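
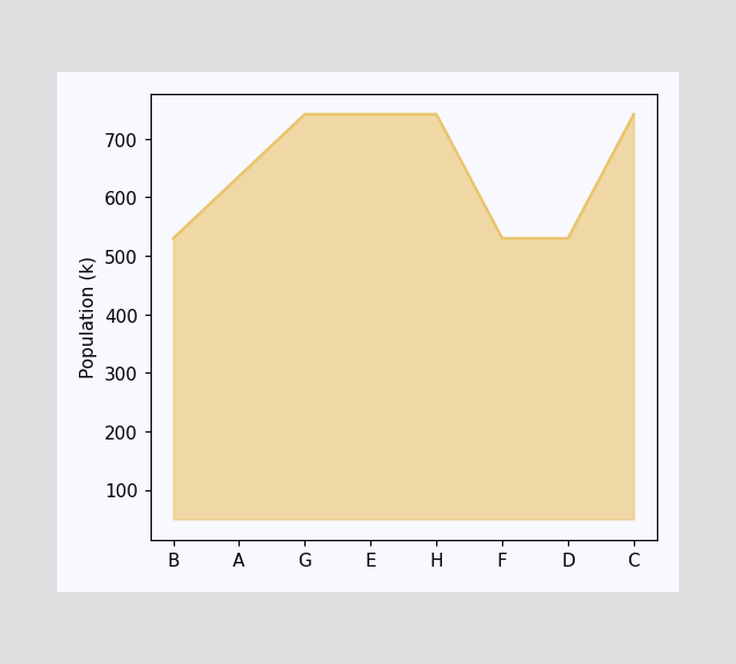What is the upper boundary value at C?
742k

At C the upper boundary is at 742k.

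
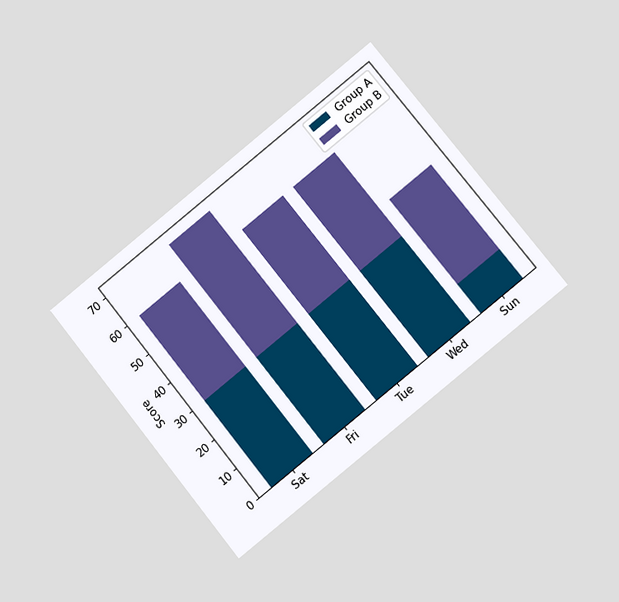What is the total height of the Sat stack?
The chart is tilted about 39° counter-clockwise and viewed at a slight angle. The Sat stack's top reaches 60 on the y-axis.

60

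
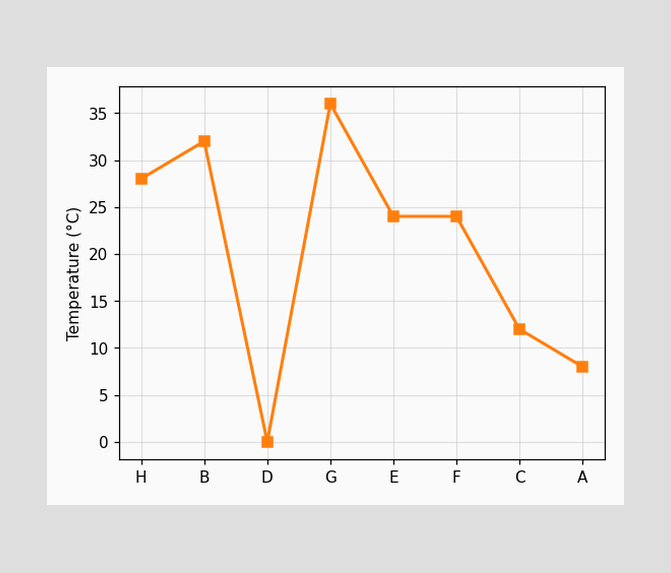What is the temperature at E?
At E, the line is at 24°C.

24°C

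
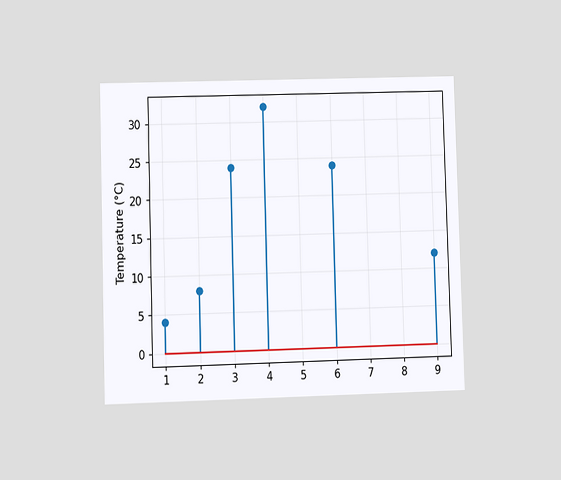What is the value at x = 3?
The chart is viewed at a slight angle. The stem at x=3 reaches 24°C.

24°C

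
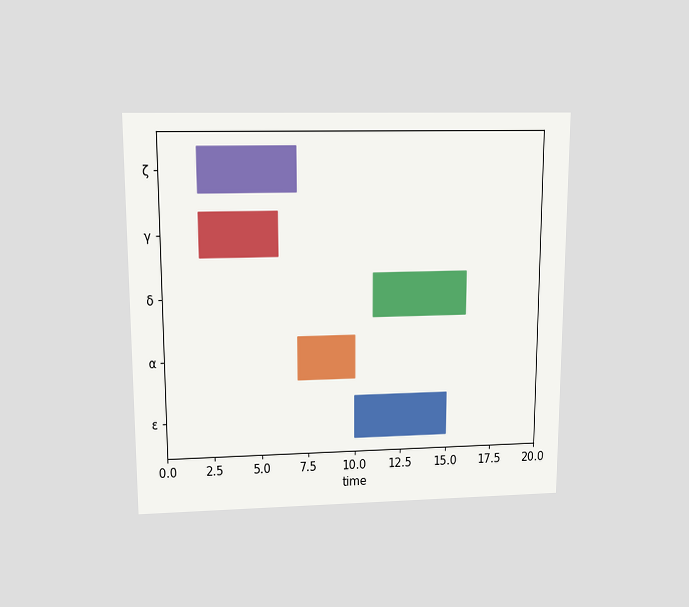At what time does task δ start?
The chart is viewed slightly from above. The δ bar begins at t=11.

11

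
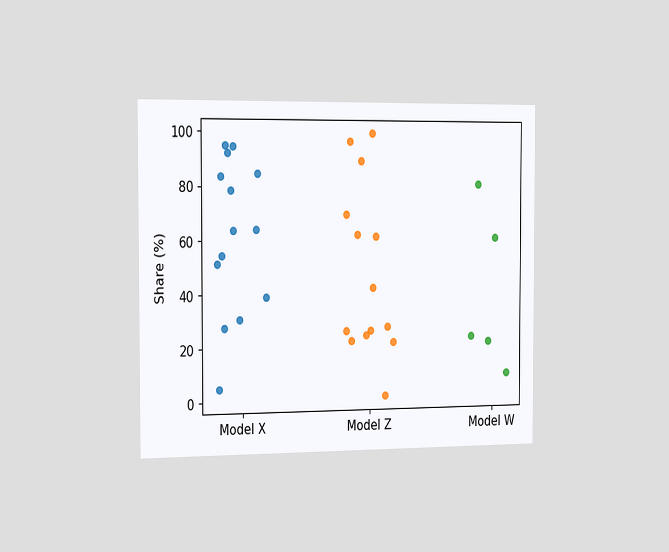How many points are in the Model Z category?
The chart is viewed slightly from the left. Counting the markers in the Model Z column gives 14.

14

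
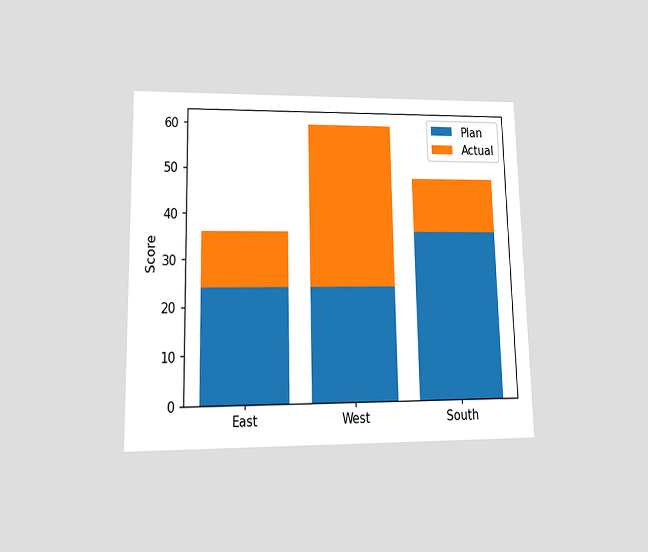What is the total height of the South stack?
48

The chart is viewed at a slight angle. The South stack's top reaches 48 on the y-axis.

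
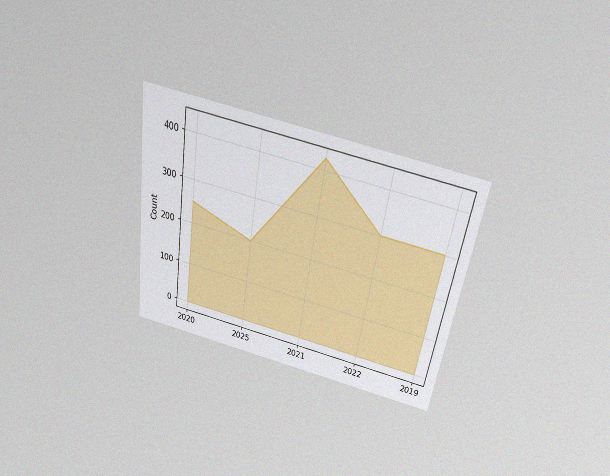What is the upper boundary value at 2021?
The chart is tilted about 9° clockwise and viewed slightly from above, with some photo noise. At 2021 the upper boundary is at 425.

425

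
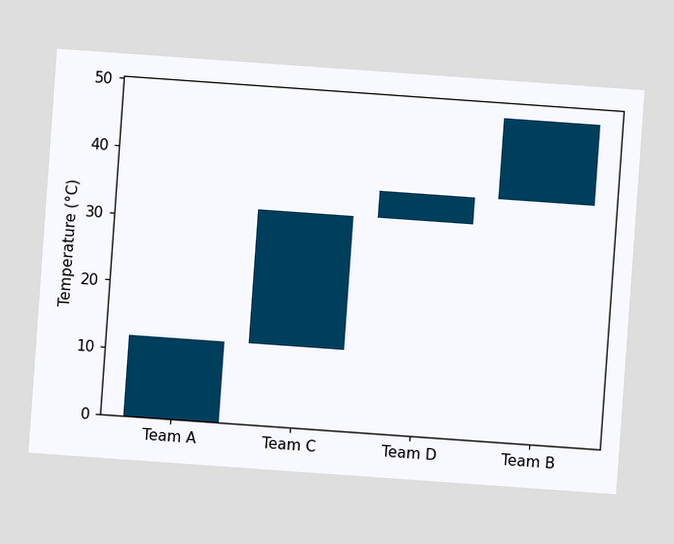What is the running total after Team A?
The chart is tilted about 4° clockwise. After Team A the running total reaches 12°C.

12°C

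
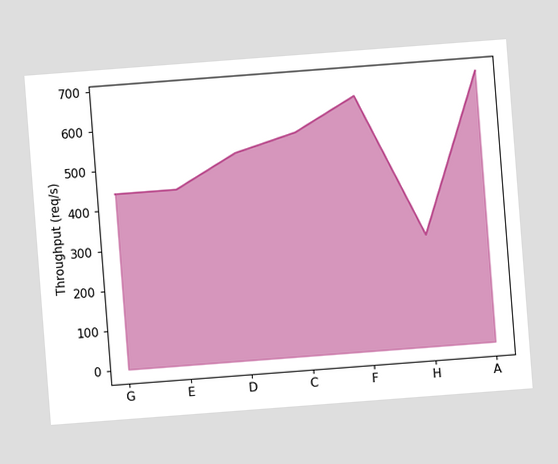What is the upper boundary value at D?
The chart is tilted about 4° counter-clockwise. At D the upper boundary is at 520req/s.

520req/s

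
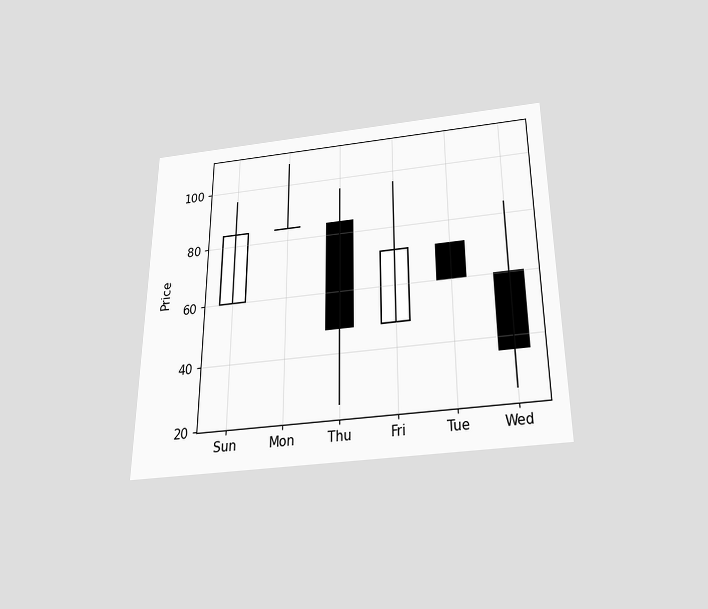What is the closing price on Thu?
The chart is viewed slightly from below. The Thu candle closes at 48.

48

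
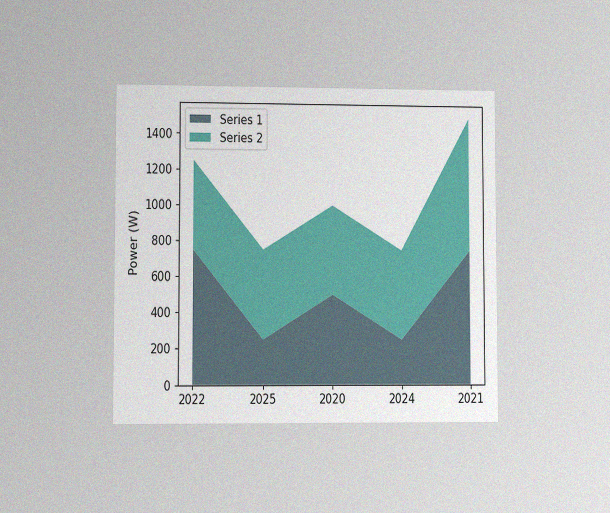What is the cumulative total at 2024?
The chart is viewed at a slight angle, with some photo noise. The stacked total at 2024 reaches 750W.

750W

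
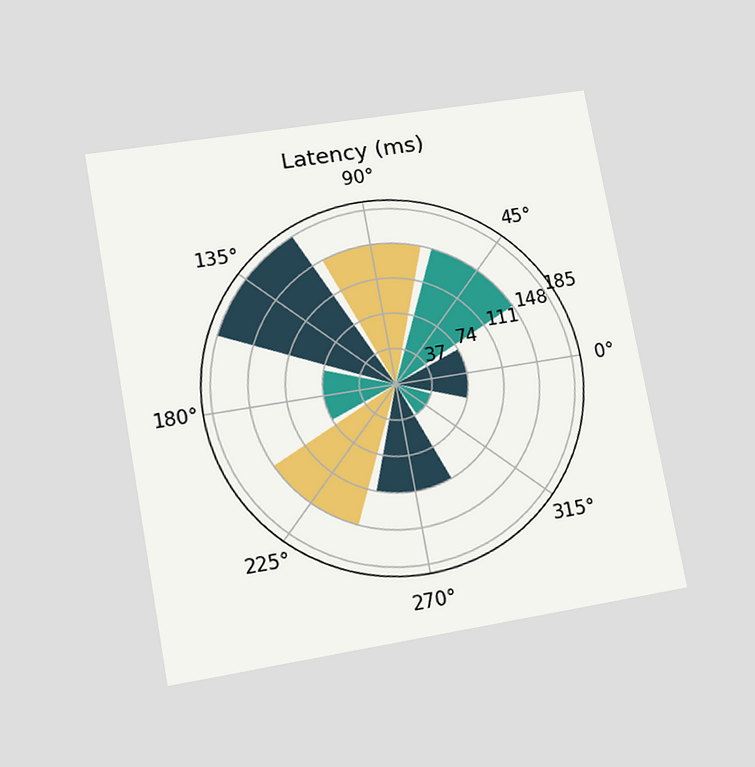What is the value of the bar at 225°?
148ms

The chart is tilted about 10° counter-clockwise and viewed at a slight angle. The bar at 225° reaches 148ms on the radial axis.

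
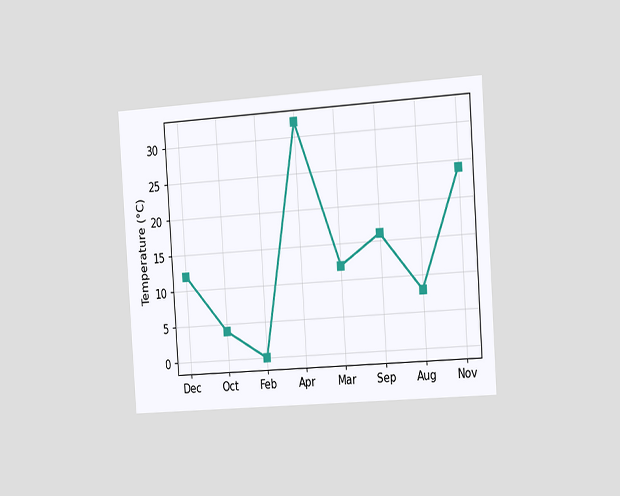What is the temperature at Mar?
The chart is tilted about 4° counter-clockwise and viewed slightly from the right. At Mar, the line is at 12°C.

12°C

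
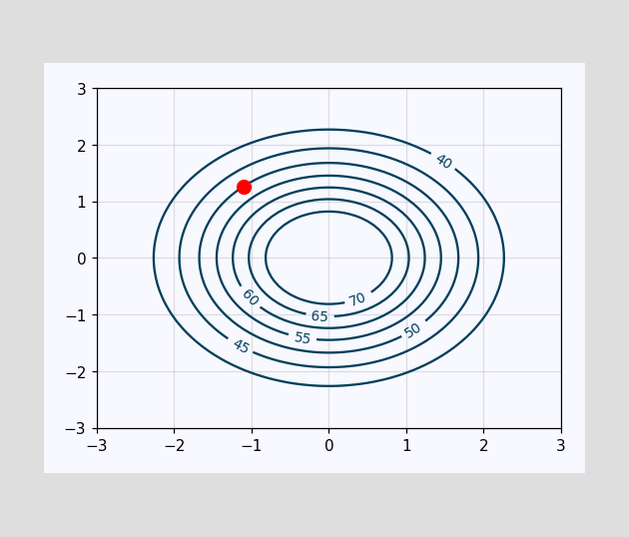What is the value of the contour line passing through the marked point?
The marked point sits on the contour labelled 50.

50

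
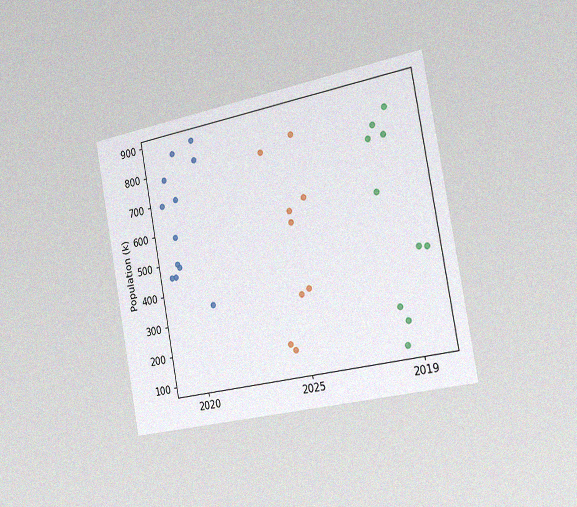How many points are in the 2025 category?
The chart is tilted about 10° counter-clockwise and viewed slightly from the right, with some photo noise. Counting the markers in the 2025 column gives 9.

9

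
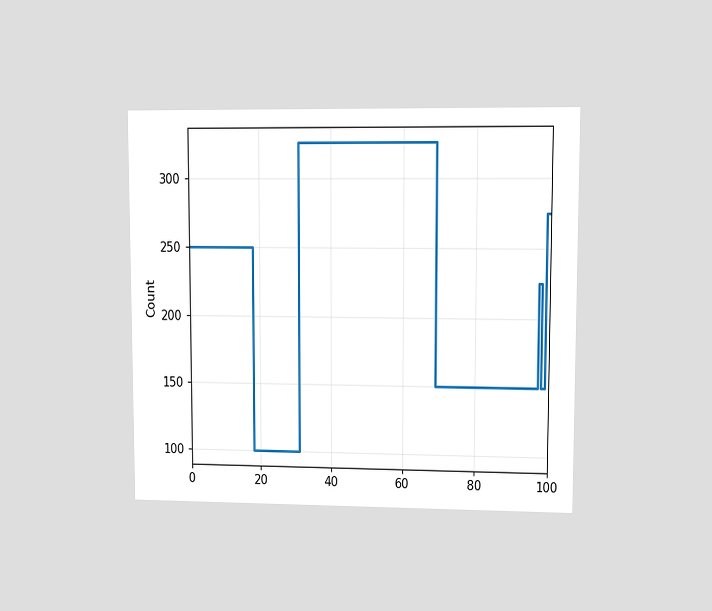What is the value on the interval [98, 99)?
150

The chart is viewed at a slight angle. On [98, 99) the step sits at 150.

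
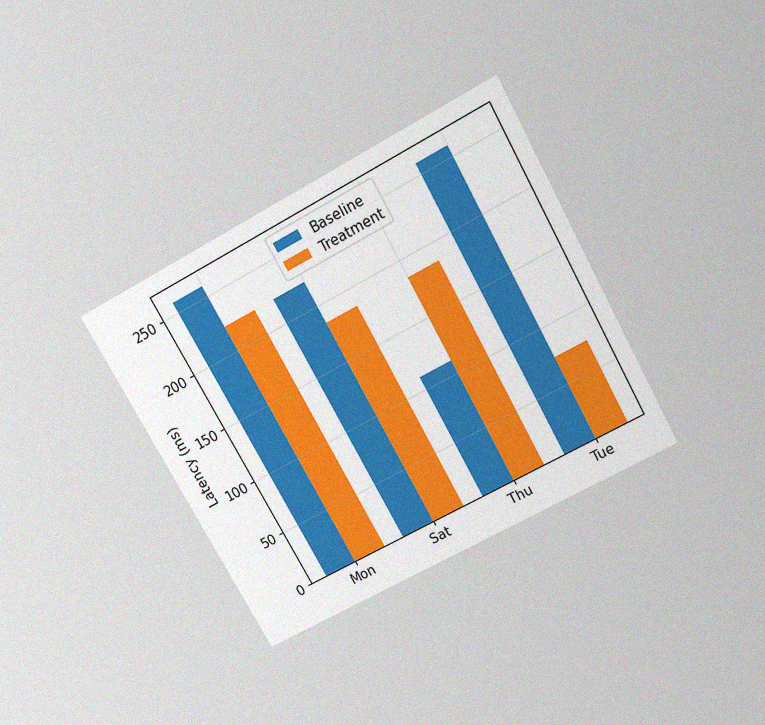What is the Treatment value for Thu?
185ms

The chart is tilted about 29° counter-clockwise and viewed slightly from above, with some photo noise. The Treatment bar at Thu reaches 185ms on the y-axis.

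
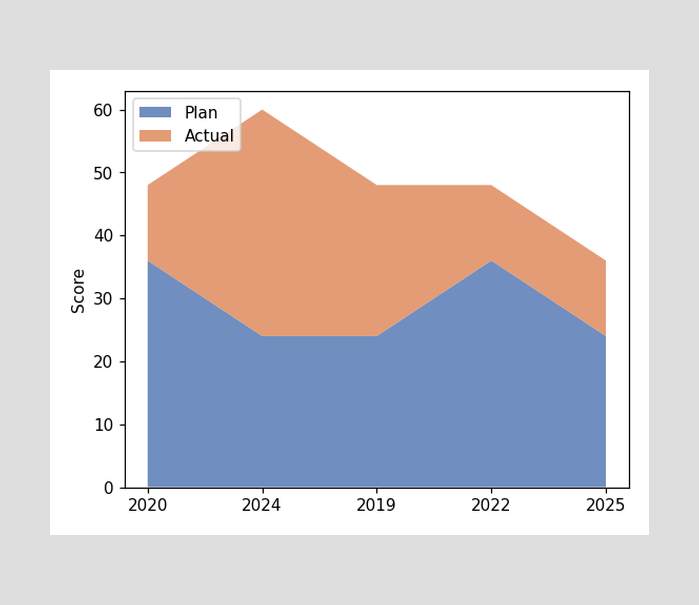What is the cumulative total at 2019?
48

The stacked total at 2019 reaches 48.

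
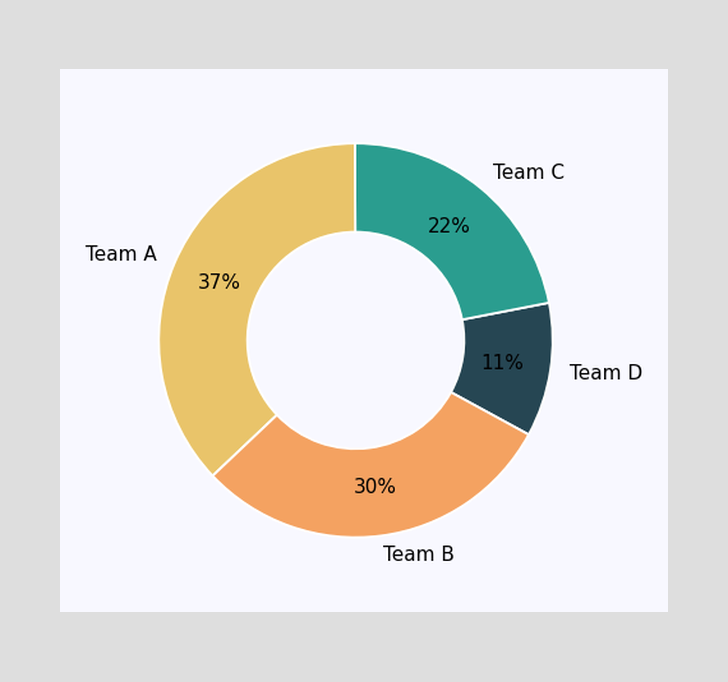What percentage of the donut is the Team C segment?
22%

The Team C segment takes up 22% of the ring.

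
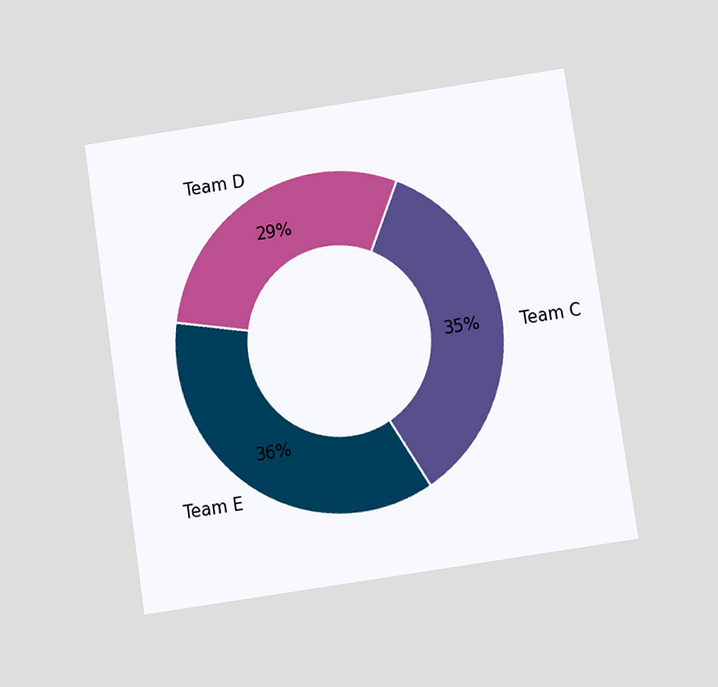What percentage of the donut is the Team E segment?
The chart is tilted about 8° counter-clockwise and viewed at a slight angle. The Team E segment takes up 36% of the ring.

36%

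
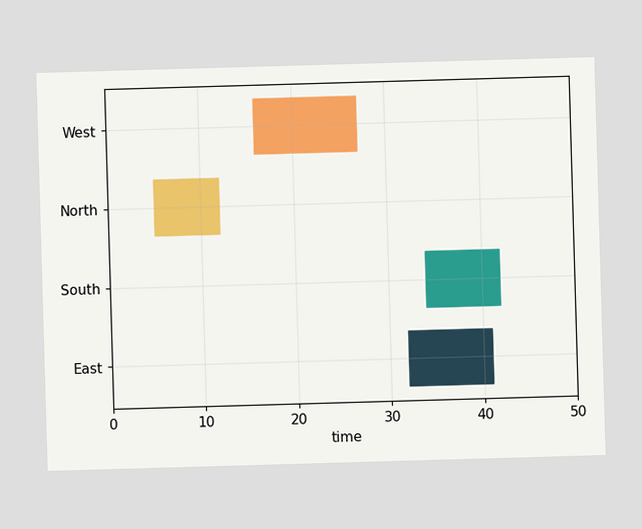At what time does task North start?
5

The North bar begins at t=5.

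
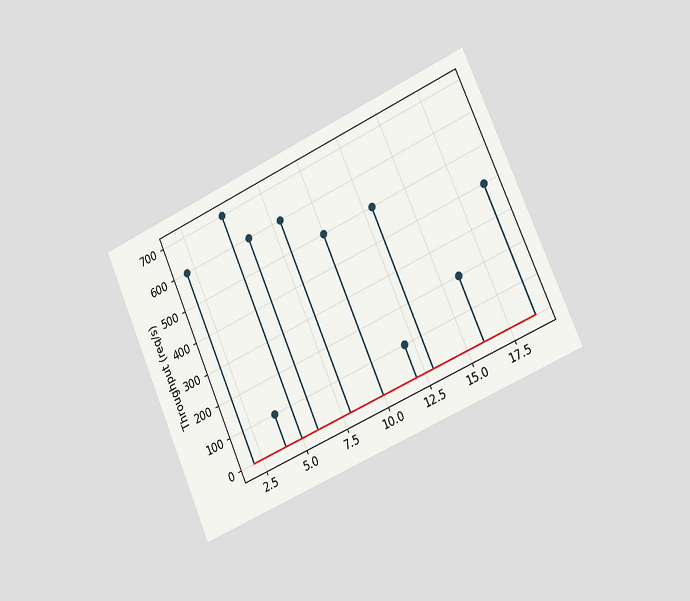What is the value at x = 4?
100req/s

The chart is tilted about 24° counter-clockwise and viewed slightly from the right. The stem at x=4 reaches 100req/s.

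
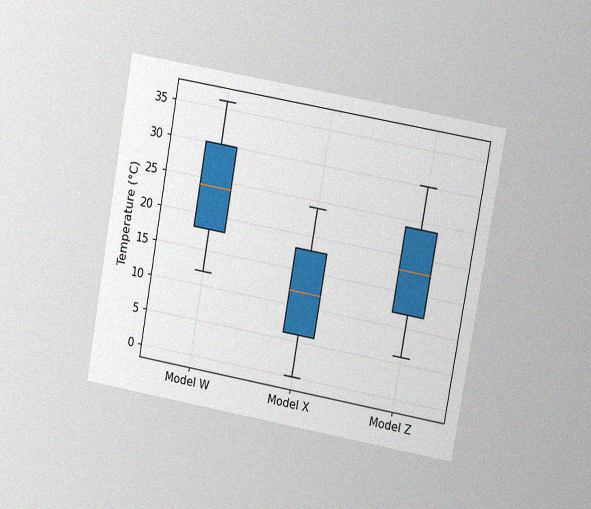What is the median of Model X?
The chart is tilted about 10° clockwise and viewed at a slight angle, with some photo noise. The median line in the Model X box sits at 12°C.

12°C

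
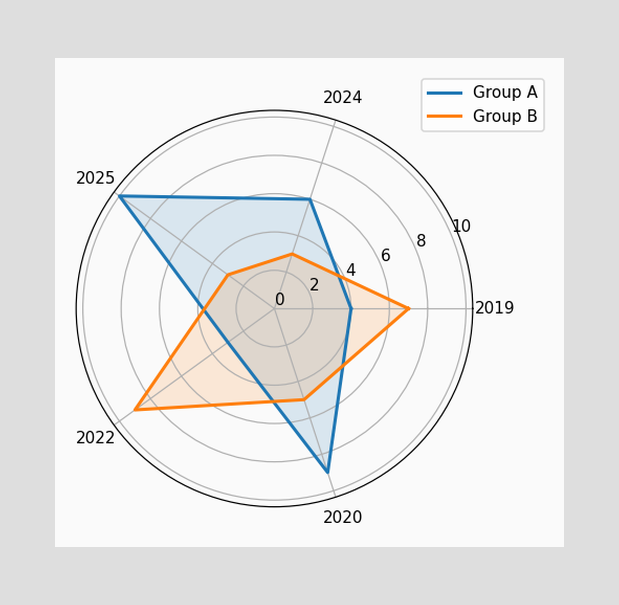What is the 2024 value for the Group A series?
On the 2024 axis, Group A reaches 6.

6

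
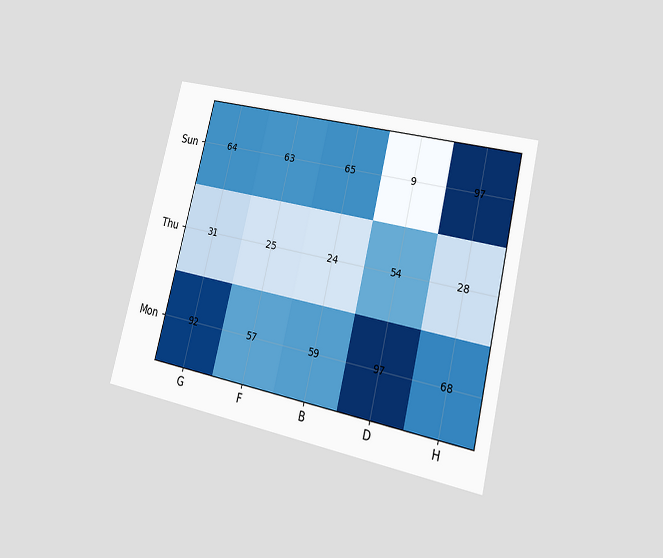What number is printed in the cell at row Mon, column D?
The chart is tilted about 14° clockwise and viewed at a slight angle. The (Mon, D) cell reads 97.

97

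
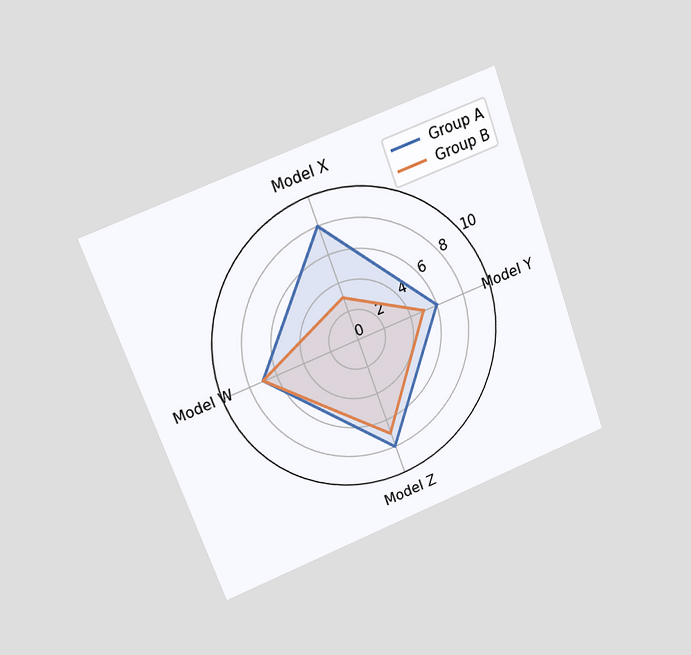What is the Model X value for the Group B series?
The chart is tilted about 20° counter-clockwise and viewed at a slight angle. On the Model X axis, Group B reaches 3.

3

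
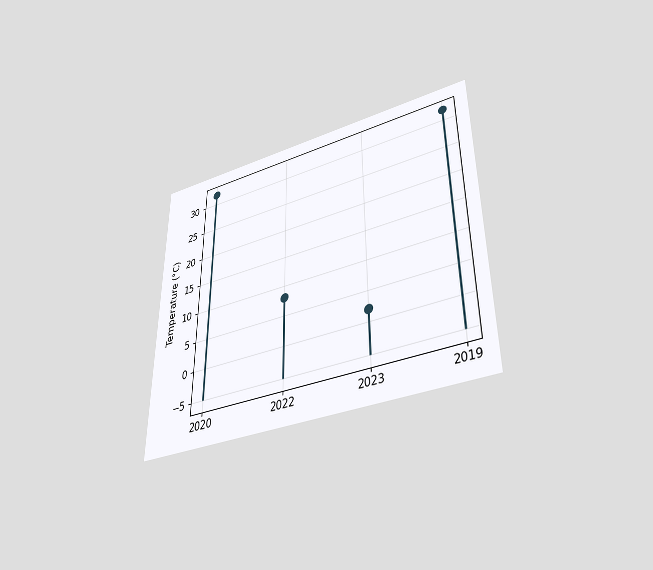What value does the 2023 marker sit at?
The chart is viewed slightly from below. The 2023 marker sits at 2°C.

2°C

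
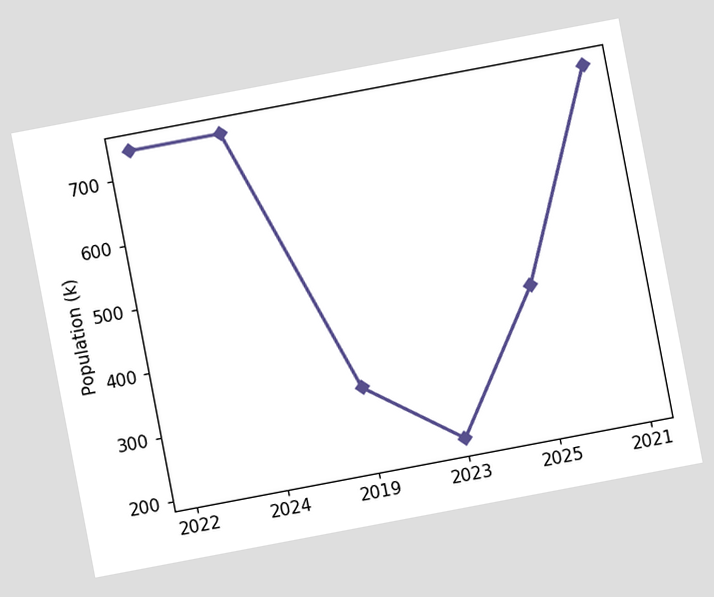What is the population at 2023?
The chart is tilted about 11° counter-clockwise. At 2023, the line is at 212k.

212k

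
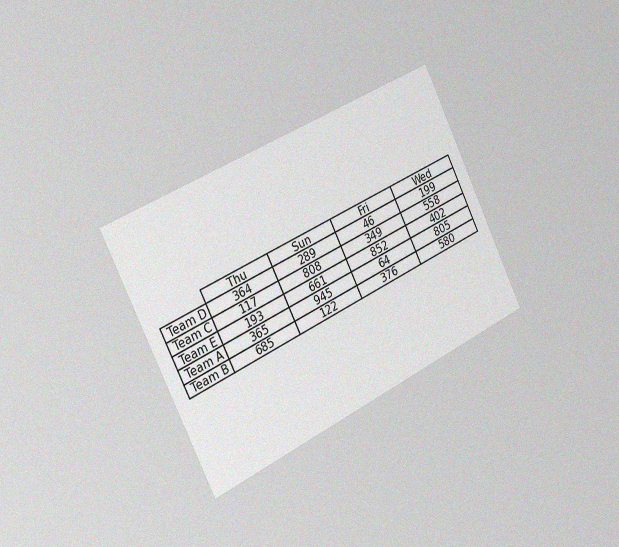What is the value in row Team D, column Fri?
46

The chart is tilted about 26° counter-clockwise and viewed slightly from the left, with some photo noise. The (Team D, Fri) cell reads 46.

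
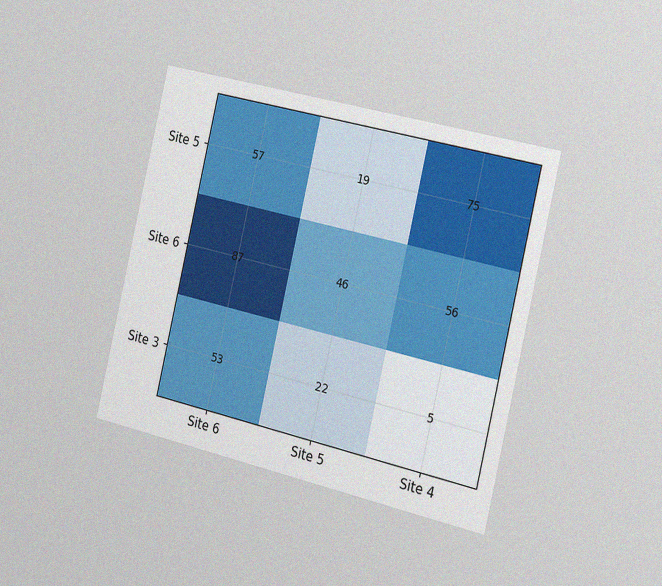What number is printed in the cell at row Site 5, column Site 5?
The chart is tilted about 13° clockwise and viewed slightly from the right, with some photo noise. The (Site 5, Site 5) cell reads 19.

19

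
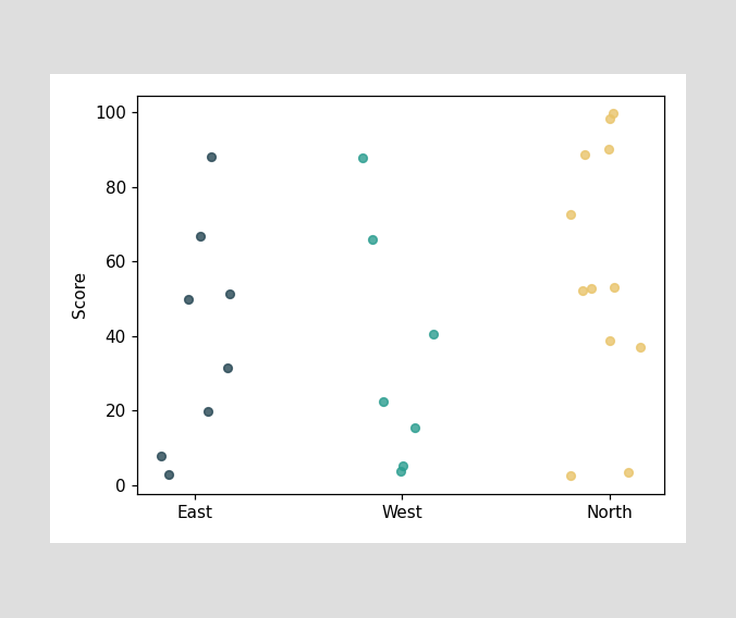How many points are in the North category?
Counting the markers in the North column gives 12.

12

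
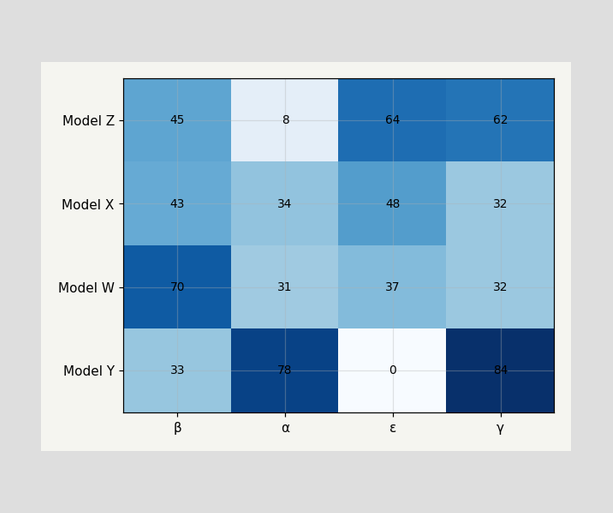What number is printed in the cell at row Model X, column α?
34

The (Model X, α) cell reads 34.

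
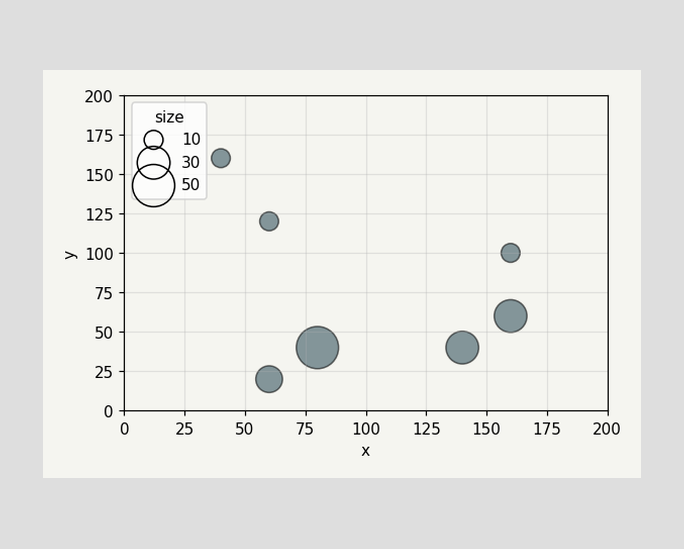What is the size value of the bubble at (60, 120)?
Matching the bubble at (60, 120) against the size legend gives 10.

10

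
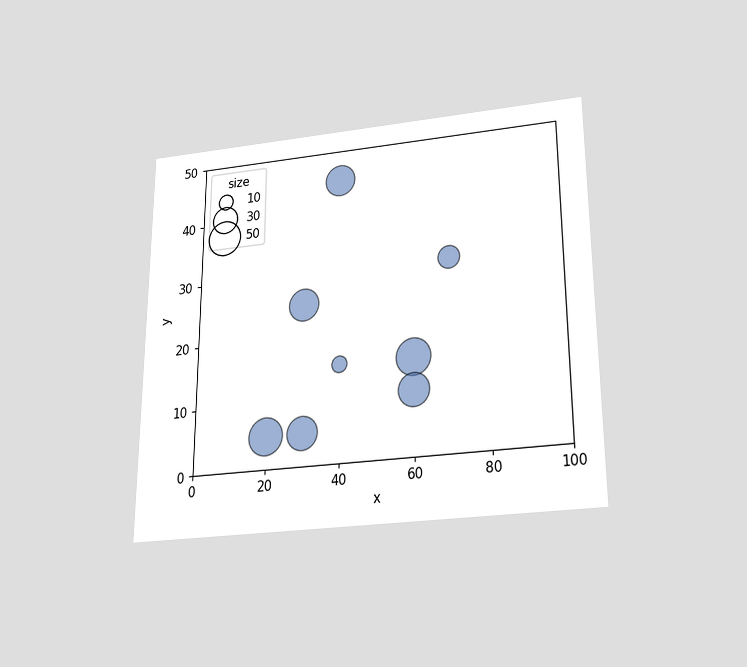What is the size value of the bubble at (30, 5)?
The chart is viewed slightly from below. Matching the bubble at (30, 5) against the size legend gives 40.

40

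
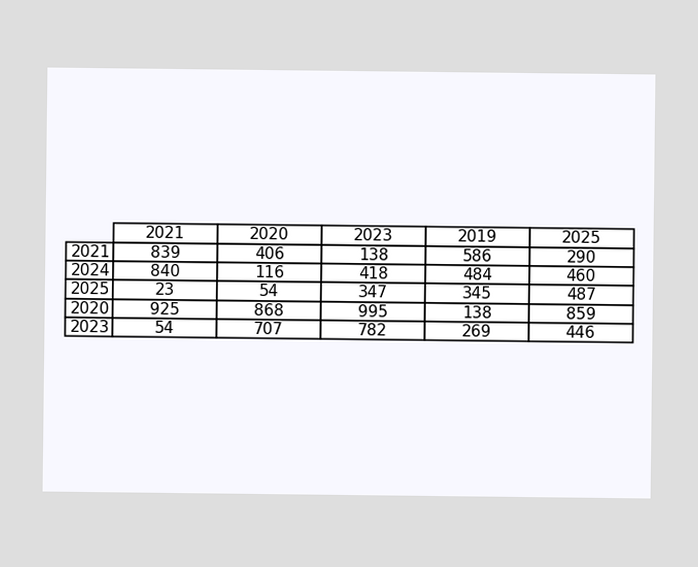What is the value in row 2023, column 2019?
The (2023, 2019) cell reads 269.

269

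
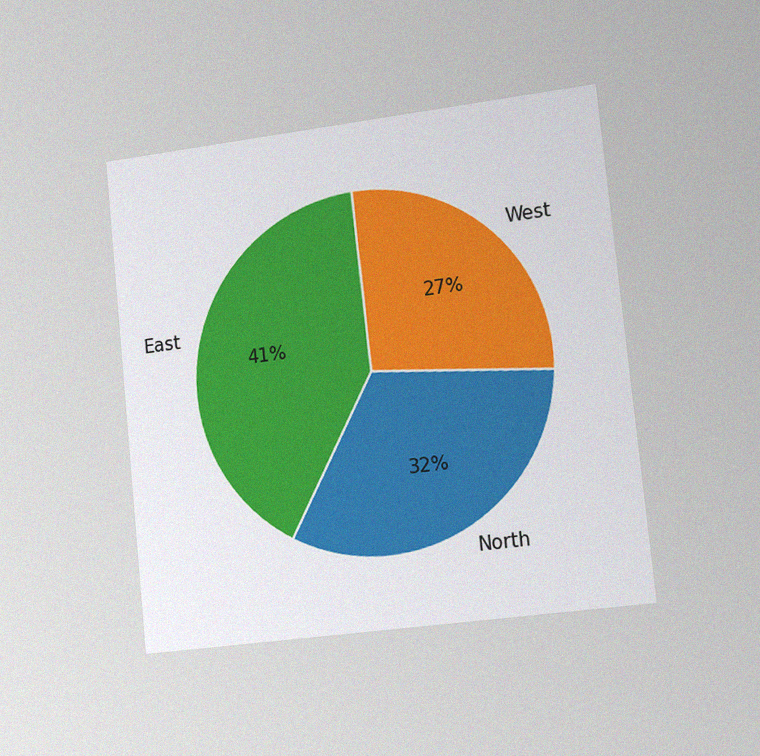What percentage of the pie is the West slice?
The chart is tilted about 6° counter-clockwise and viewed slightly from the right, with some photo noise. The West slice takes up 27% of the pie.

27%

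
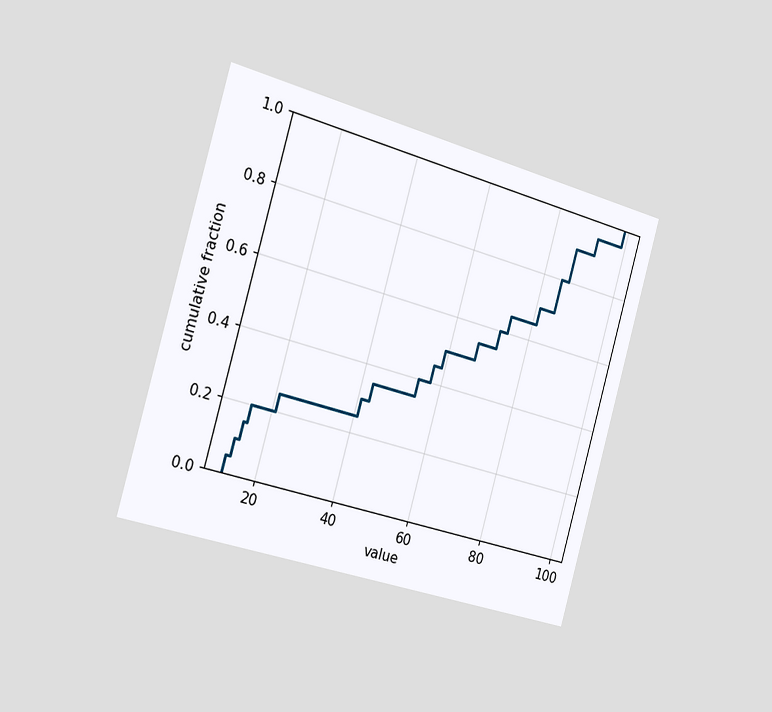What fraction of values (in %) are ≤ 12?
5%

The chart is tilted about 16° clockwise and viewed slightly from the left. At x=12 the ECDF step is at 5%.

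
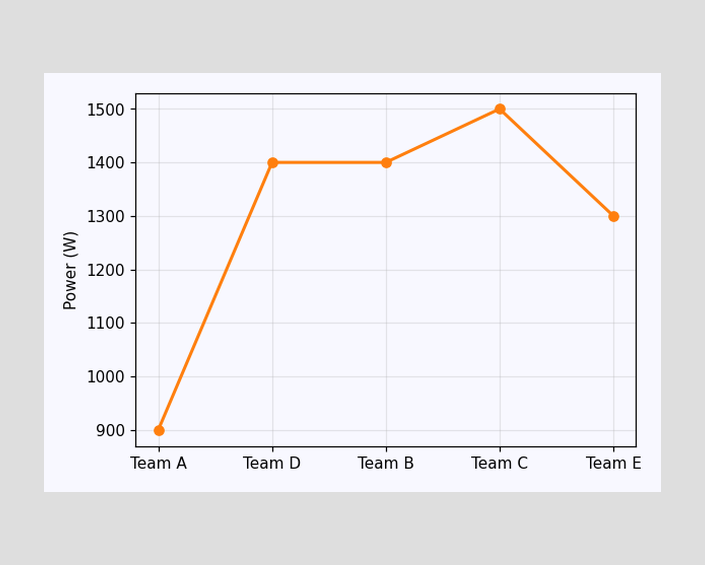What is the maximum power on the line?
The highest point is at Team C, and reading across to the y-axis gives 1500W.

1500W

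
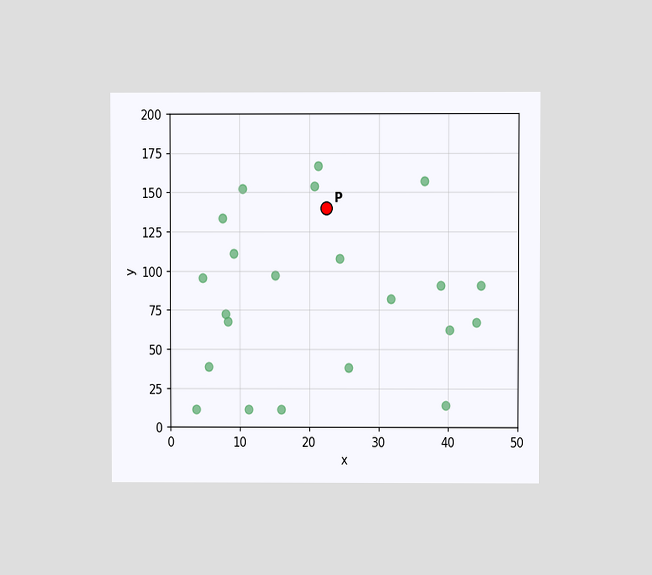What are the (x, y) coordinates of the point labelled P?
(22.5, 140)

The chart is viewed at a slight angle. Following the gridlines from P to each axis, P sits at (22.5, 140).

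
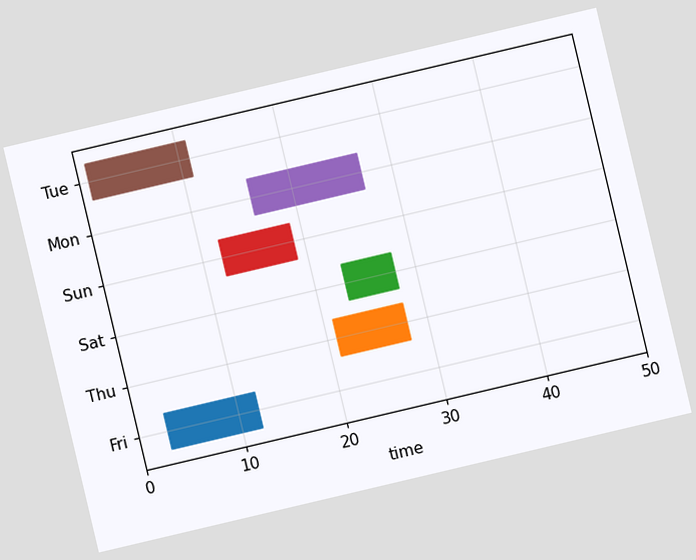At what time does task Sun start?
The chart is tilted about 13° counter-clockwise. The Sun bar begins at t=12.

12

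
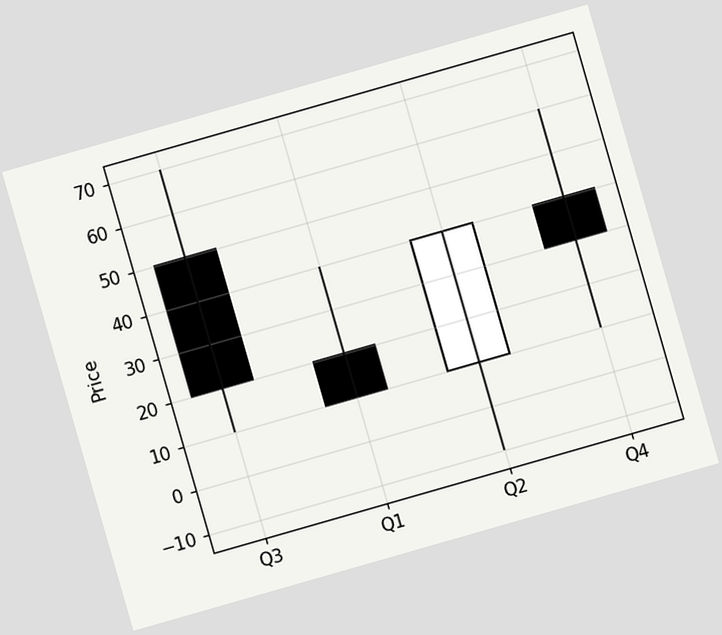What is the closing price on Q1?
The chart is tilted about 16° counter-clockwise. The Q1 candle closes at 10.

10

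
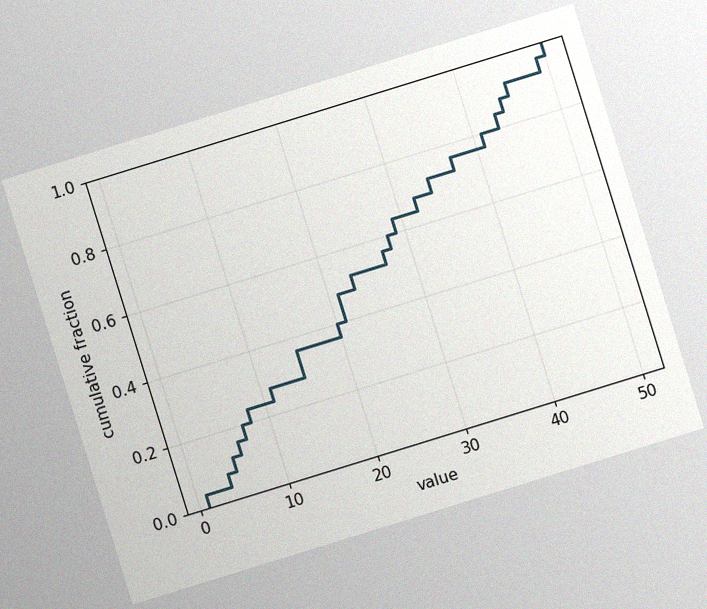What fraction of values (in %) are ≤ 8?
24%

The chart is tilted about 17° counter-clockwise, with some photo noise. At x=8 the ECDF step is at 24%.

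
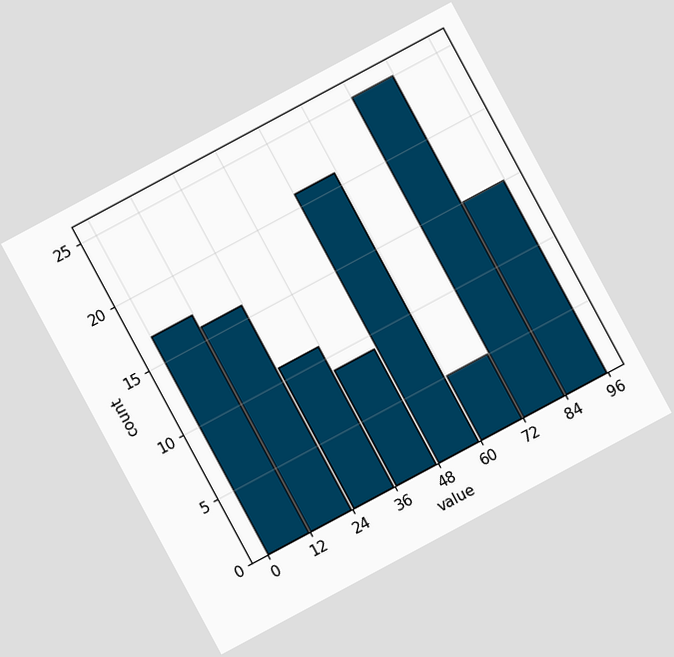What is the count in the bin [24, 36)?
11

The chart is tilted about 28° counter-clockwise. The [24, 36) bin has height 11.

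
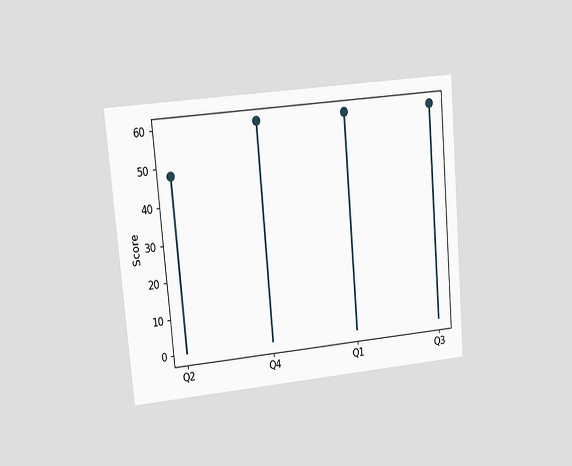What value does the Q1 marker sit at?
60

The chart is tilted about 5° counter-clockwise and viewed at a slight angle. The Q1 marker sits at 60.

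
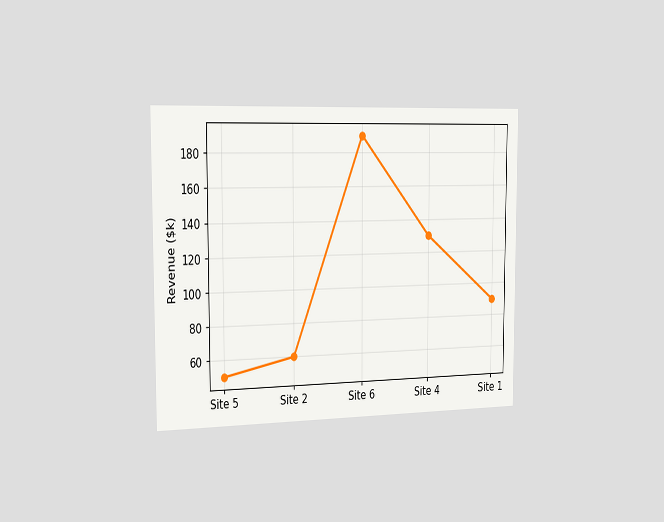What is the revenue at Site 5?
The chart is viewed slightly from the left. At Site 5, the line is at $50k.

$50k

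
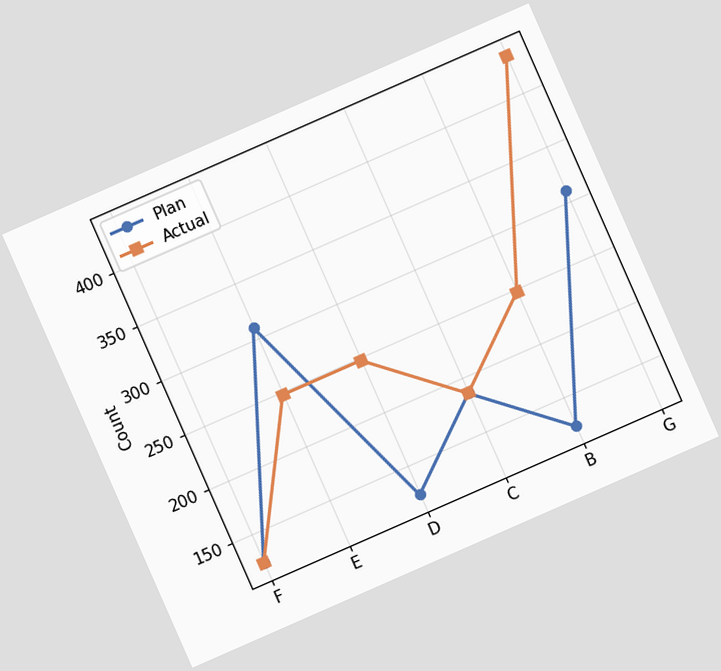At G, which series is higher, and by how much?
Actual, by 124

The chart is tilted about 24° counter-clockwise. At G, Actual sits above the other line by 124.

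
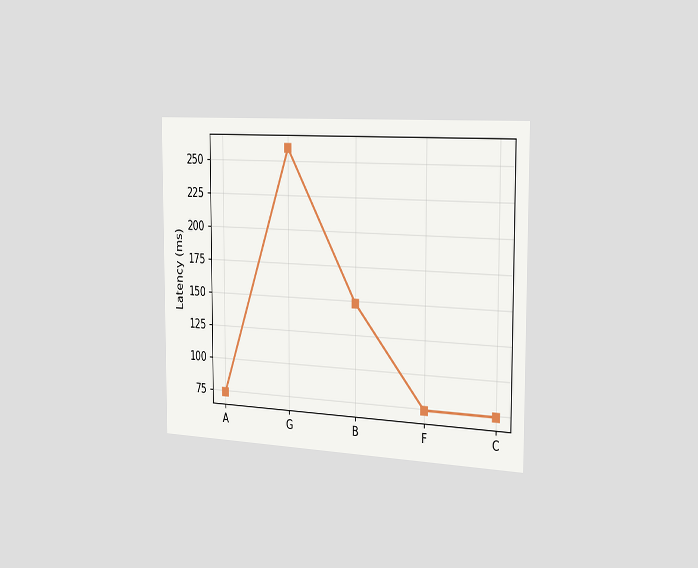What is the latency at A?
74ms

The chart is viewed slightly from the right. At A, the line is at 74ms.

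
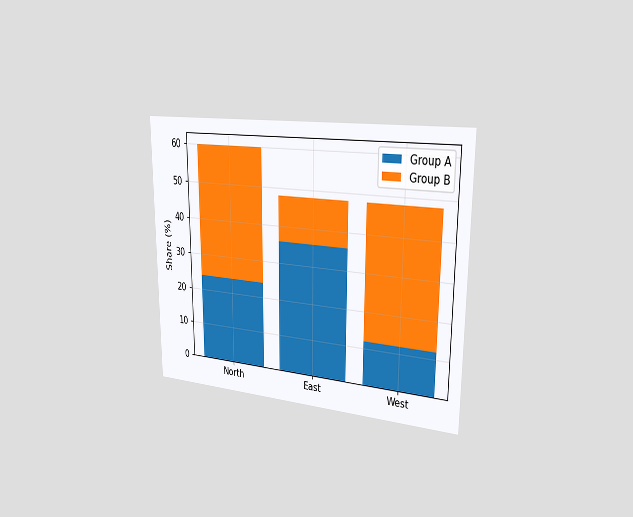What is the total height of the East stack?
48%

The chart is viewed slightly from the right. The East stack's top reaches 48% on the y-axis.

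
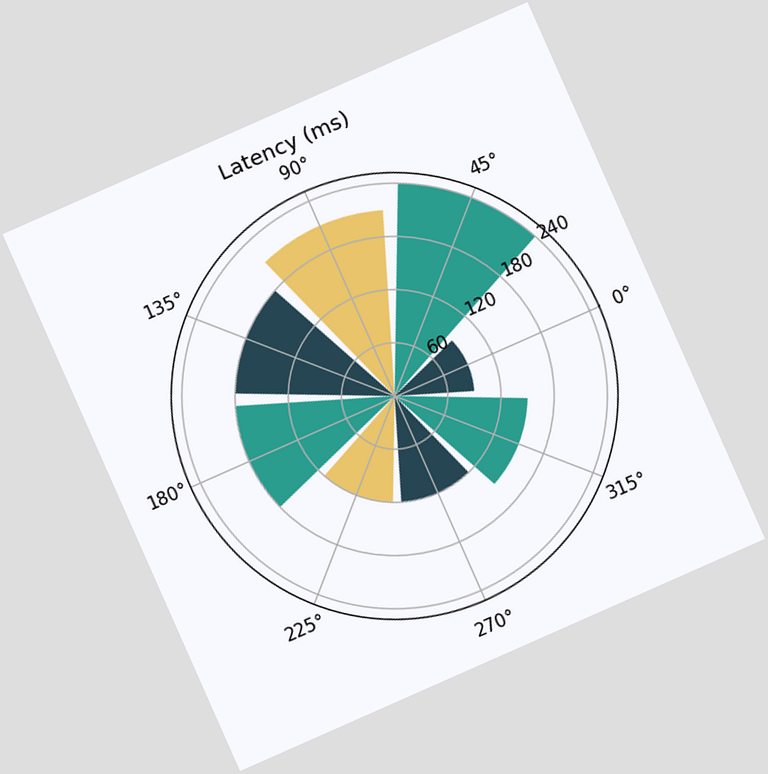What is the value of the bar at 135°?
The chart is tilted about 24° counter-clockwise. The bar at 135° reaches 180ms on the radial axis.

180ms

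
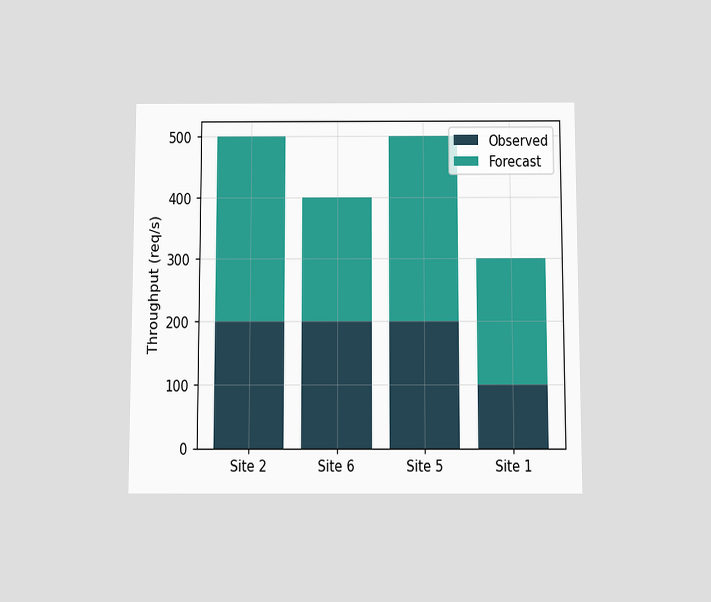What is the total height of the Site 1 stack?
300req/s

The chart is viewed slightly from below. The Site 1 stack's top reaches 300req/s on the y-axis.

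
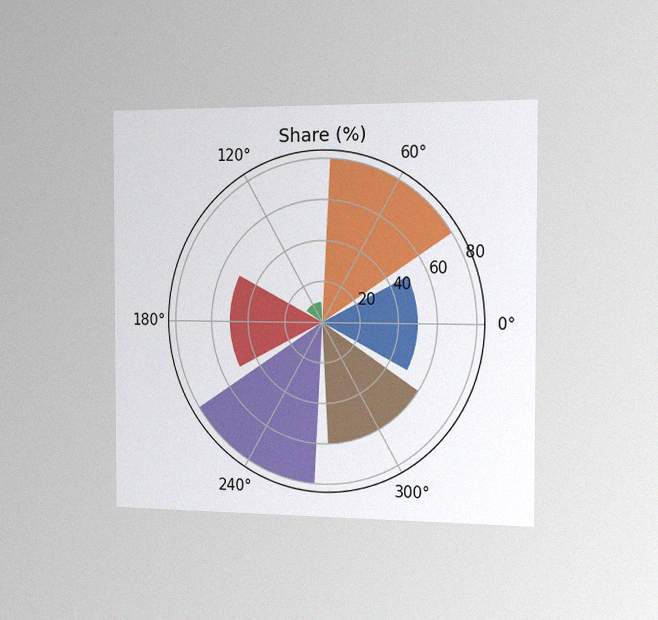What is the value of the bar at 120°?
The chart is viewed slightly from the right, with some photo noise. The bar at 120° reaches 10% on the radial axis.

10%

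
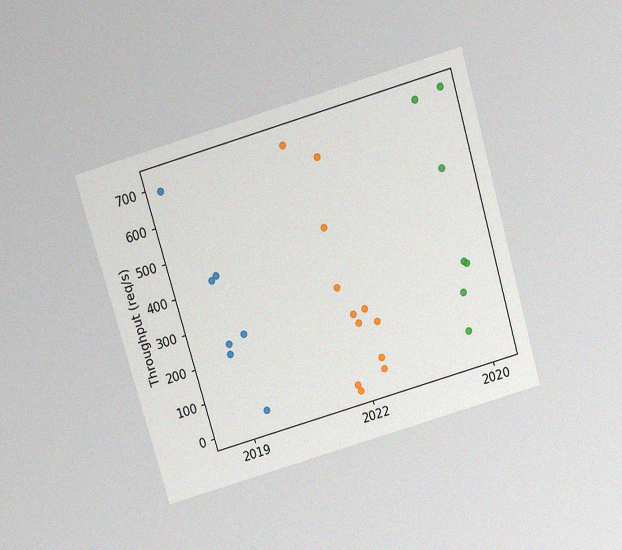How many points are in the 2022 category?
The chart is tilted about 16° counter-clockwise and viewed slightly from above, with some photo noise. Counting the markers in the 2022 column gives 12.

12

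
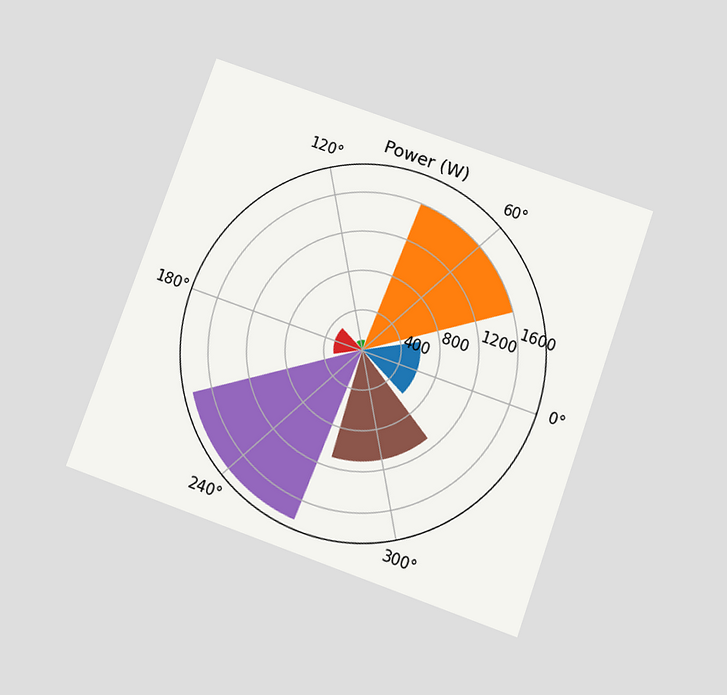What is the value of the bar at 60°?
1600W

The chart is tilted about 20° clockwise and viewed slightly from below. The bar at 60° reaches 1600W on the radial axis.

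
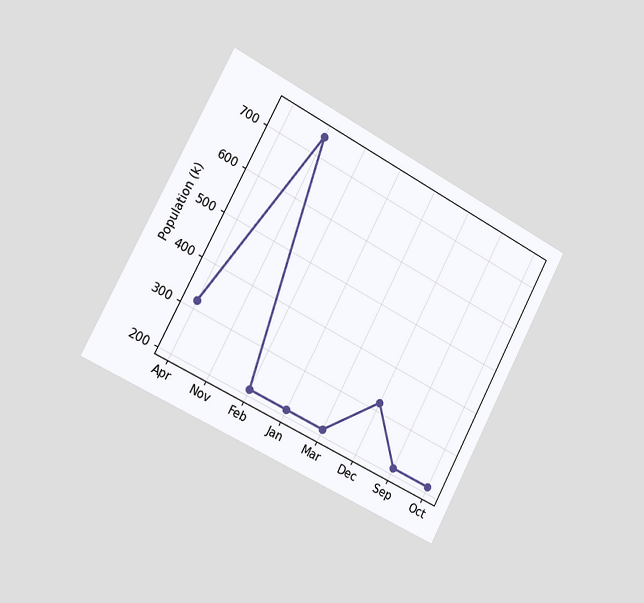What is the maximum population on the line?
The chart is tilted about 28° clockwise and viewed slightly from the left. The highest point is at Nov, and reading across to the y-axis gives 742k.

742k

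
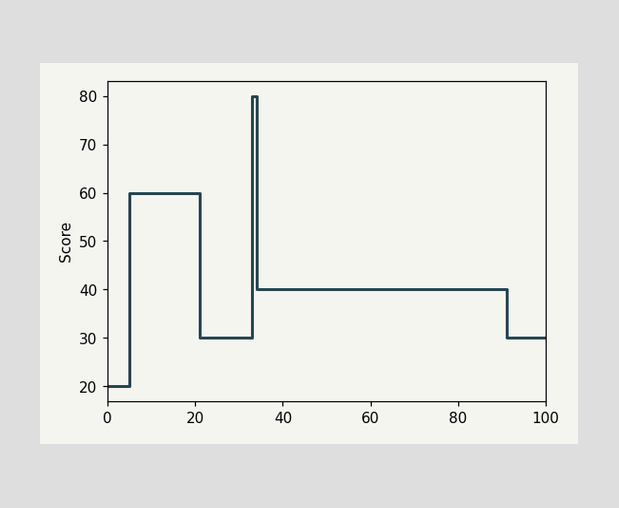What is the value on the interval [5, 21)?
60

On [5, 21) the step sits at 60.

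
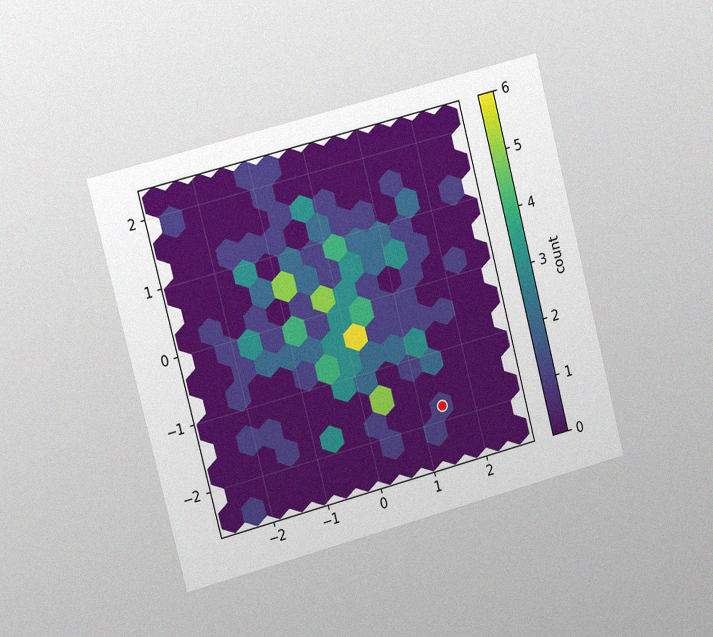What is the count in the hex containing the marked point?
1

The chart is tilted about 15° counter-clockwise and viewed slightly from the left, with some photo noise. The marked hex reads 1 on the colorbar.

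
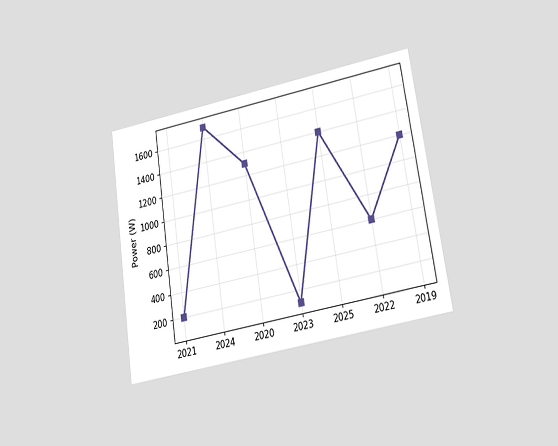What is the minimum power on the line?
The chart is tilted about 9° counter-clockwise and viewed at a slight angle. The lowest point is at 2023, and reading across to the y-axis gives 100W.

100W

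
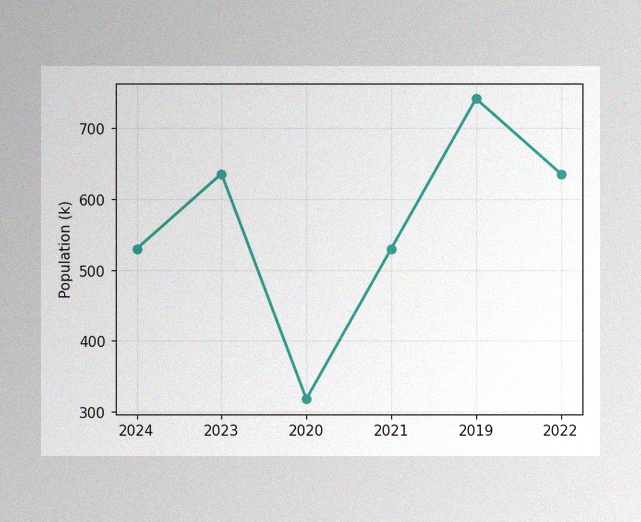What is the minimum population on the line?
318k

The image has some photo noise and uneven lighting. The lowest point is at 2020, and reading across to the y-axis gives 318k.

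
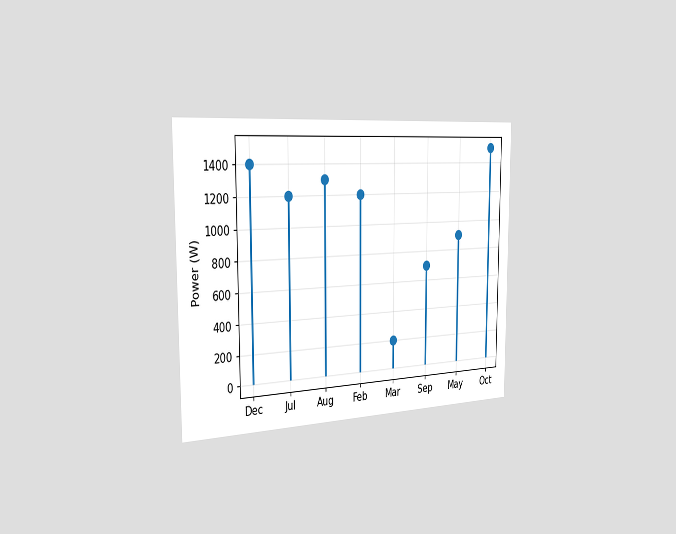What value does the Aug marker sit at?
The chart is viewed slightly from the left. The Aug marker sits at 1300W.

1300W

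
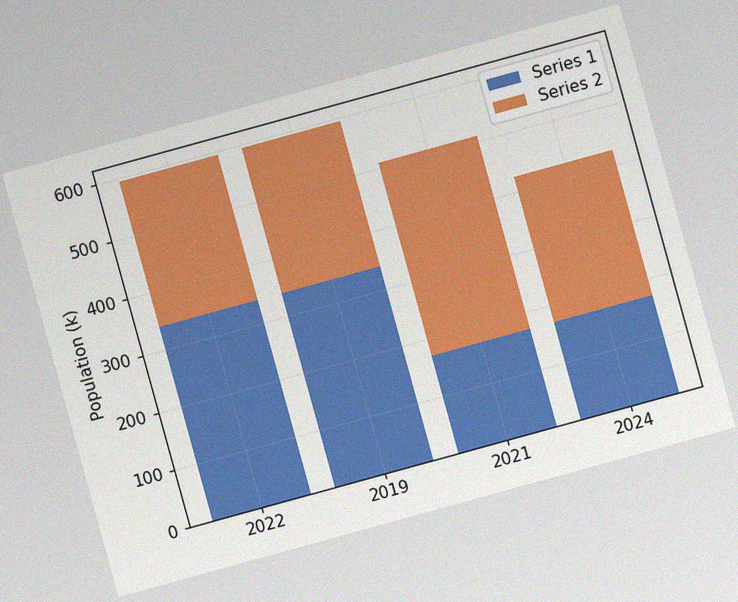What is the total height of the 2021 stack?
The chart is tilted about 15° counter-clockwise, with some photo noise. The 2021 stack's top reaches 510k on the y-axis.

510k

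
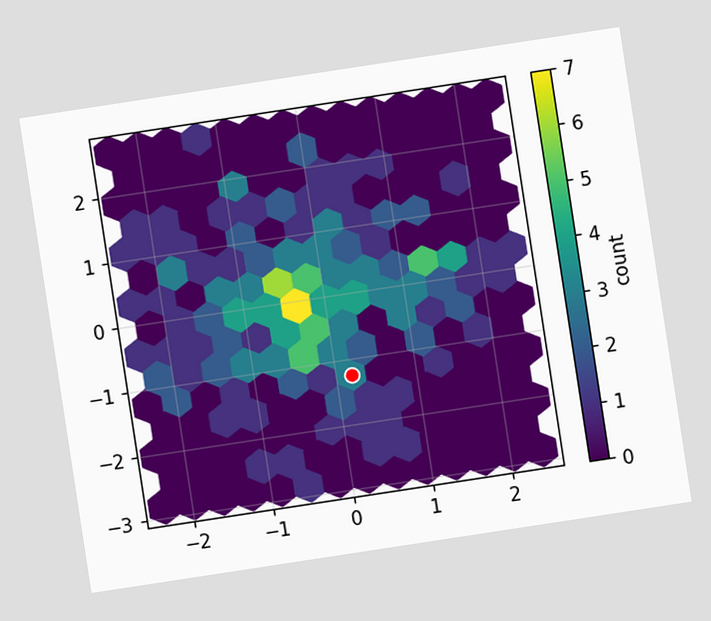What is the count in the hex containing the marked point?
The chart is tilted about 9° counter-clockwise. The marked hex reads 3 on the colorbar.

3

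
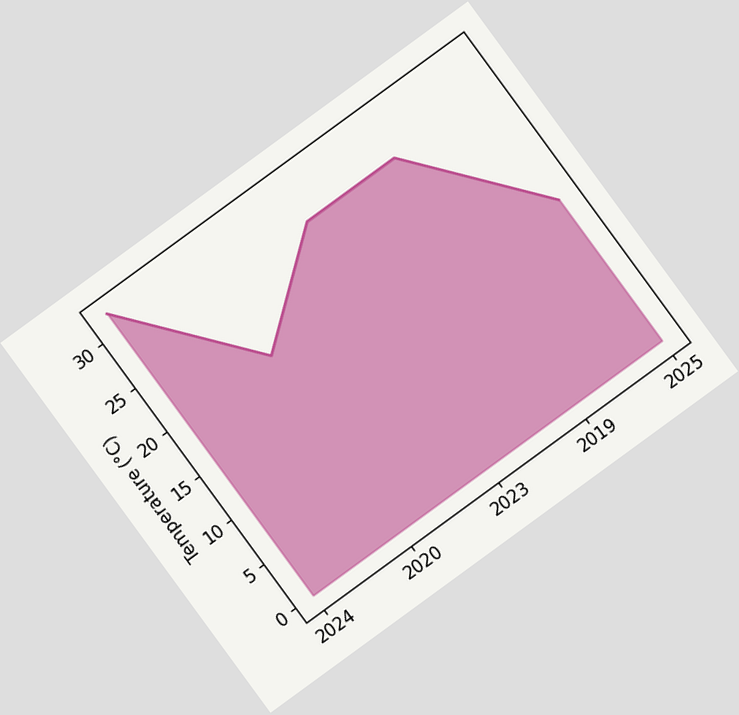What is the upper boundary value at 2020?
The chart is tilted about 36° counter-clockwise. At 2020 the upper boundary is at 20°C.

20°C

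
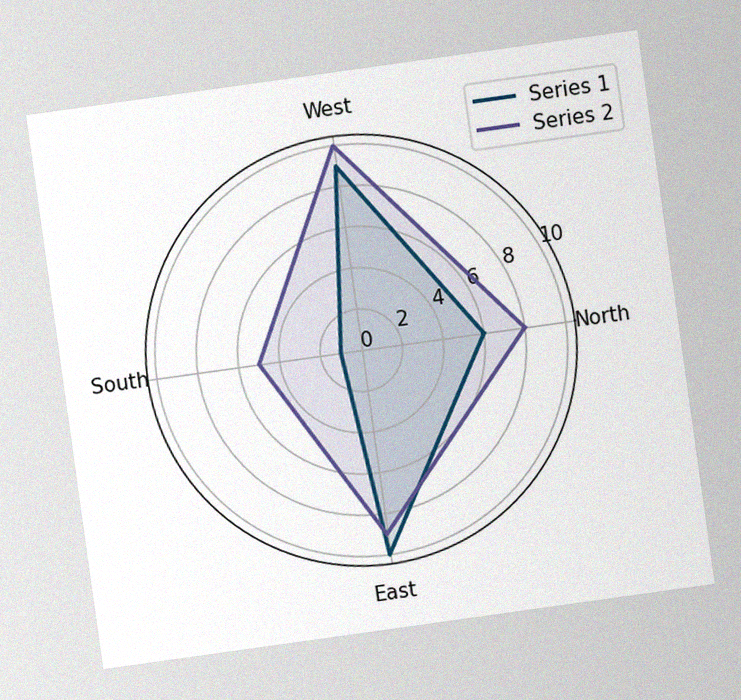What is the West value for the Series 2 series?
The chart is tilted about 8° counter-clockwise, with some photo noise. On the West axis, Series 2 reaches 10.

10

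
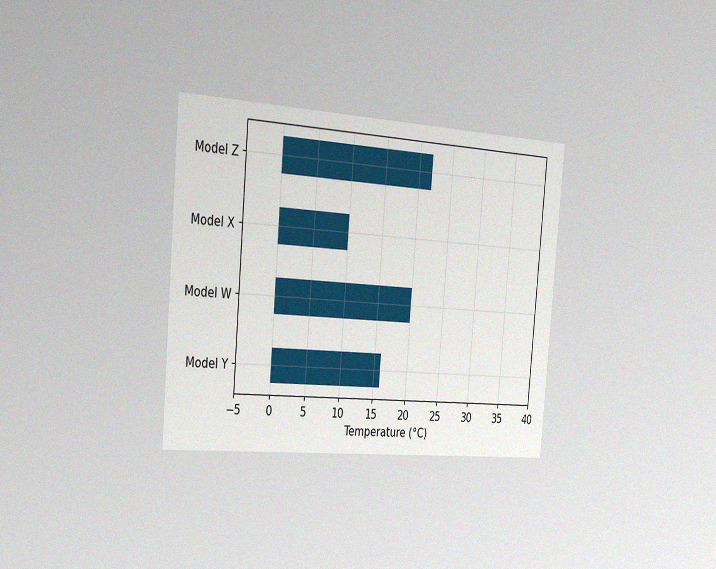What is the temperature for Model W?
The chart is tilted about 5° clockwise and viewed slightly from the left, with some photo noise. Reading along the chart's x-axis, the Model W bar reaches 20°C.

20°C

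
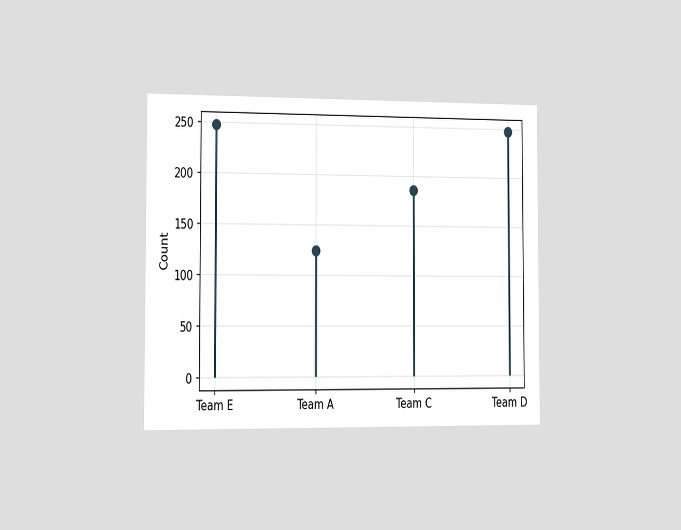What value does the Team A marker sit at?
The chart is viewed slightly from the left. The Team A marker sits at 124.

124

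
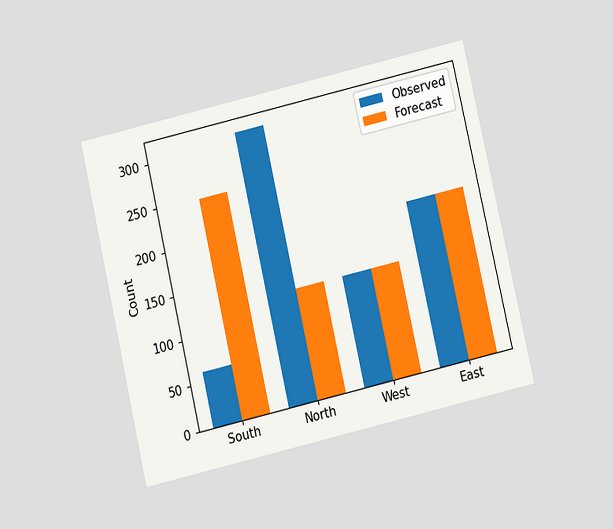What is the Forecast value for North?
124

The chart is tilted about 13° counter-clockwise and viewed at a slight angle. The Forecast bar at North reaches 124 on the y-axis.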